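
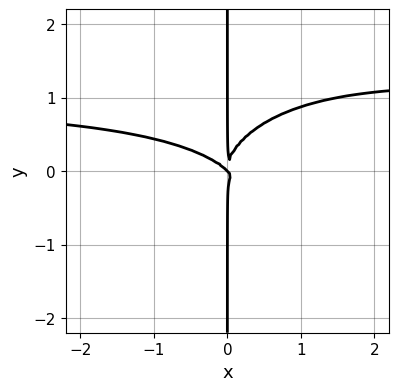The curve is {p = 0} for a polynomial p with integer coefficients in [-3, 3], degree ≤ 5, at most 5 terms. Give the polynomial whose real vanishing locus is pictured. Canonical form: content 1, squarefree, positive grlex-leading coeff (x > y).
2*x^3*y + 3*x*y^3 - 2*x^3 - 2*x^2*y

(a) Degree: the shape is more complex than any degree-3 curve, so deg p = 4.
(b) Against the integer gridlines: one x-axis crossing is at x = 0; every point of the y-axis in the box is on the curve.
(c) These observations pin down the coefficients.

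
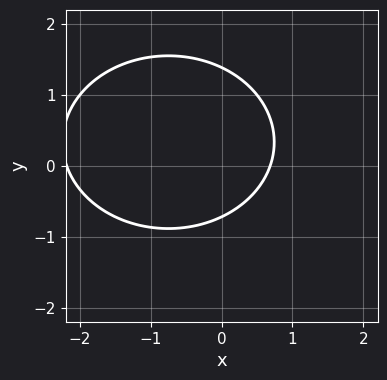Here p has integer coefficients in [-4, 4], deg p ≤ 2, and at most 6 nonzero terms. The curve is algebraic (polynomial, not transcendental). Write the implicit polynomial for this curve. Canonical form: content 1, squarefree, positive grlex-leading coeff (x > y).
First, degree: a generic line meets the curve in up to 2 points, so deg p = 2.
Finally, matching integer coefficients to the picture gives p.

2*x^2 + 3*y^2 + 3*x - 2*y - 3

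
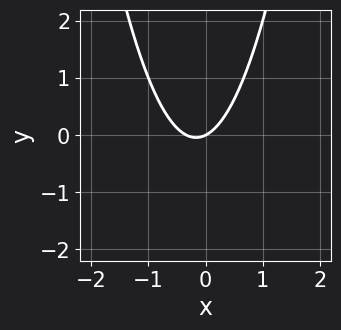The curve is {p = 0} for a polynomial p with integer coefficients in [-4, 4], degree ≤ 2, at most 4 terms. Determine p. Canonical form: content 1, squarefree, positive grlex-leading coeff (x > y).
3*x^2 + x - 2*y

(a) deg p = 2.
(b) Checking where it meets the axes: it crosses the y-axis at the gridline y = 0; it meets the x-axis at x = 0 (among the integer gridlines).
(c) These observations pin down the coefficients.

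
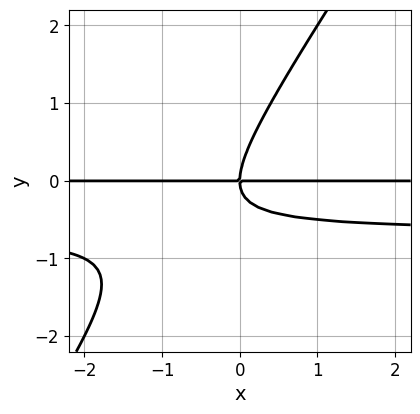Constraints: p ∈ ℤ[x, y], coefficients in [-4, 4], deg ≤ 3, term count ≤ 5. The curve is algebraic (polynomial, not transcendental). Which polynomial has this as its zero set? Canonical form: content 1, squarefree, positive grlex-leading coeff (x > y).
1. The degree is 3 — a generic line meets the curve in up to 3 points.
2. From the axis intercepts and sections: the visible x-axis segment lies entirely on the curve; it crosses the y-axis at the gridline y = 0.
3. Fitting integer coefficients to these (and the overall shape) gives p.

3*x*y^2 - 2*y^3 + 2*x*y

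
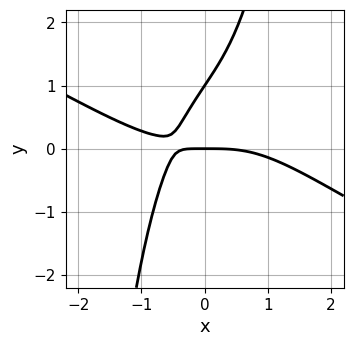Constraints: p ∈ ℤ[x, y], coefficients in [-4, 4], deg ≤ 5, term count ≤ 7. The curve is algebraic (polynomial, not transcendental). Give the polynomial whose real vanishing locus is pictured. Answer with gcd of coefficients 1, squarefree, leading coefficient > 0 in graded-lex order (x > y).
x^4 + 2*x^3*y + 3*x*y - 2*y^2 + 2*y

(a) The degree is 4 — the shape is more complex than any degree-3 curve.
(b) Against the integer gridlines: among the integer gridlines, it crosses the y-axis at y ∈ {0, 1}; it crosses the x-axis at the gridline x = 0.
(c) The integer polynomial consistent with all of this is the stated p.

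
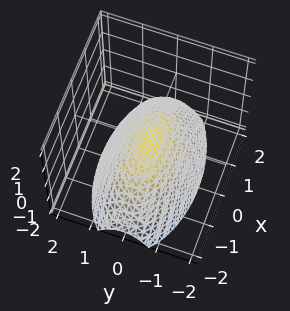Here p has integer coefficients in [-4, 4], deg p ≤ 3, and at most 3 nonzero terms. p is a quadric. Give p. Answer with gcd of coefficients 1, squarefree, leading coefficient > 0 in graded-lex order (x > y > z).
Degree: a paraboloid; a quadric, so deg p = 2.
Symmetries: the x ↦ −x reflection is a symmetry, so x appears only in even powers; the y ↦ −y reflection is a symmetry, so y appears only in even powers.
Reading off the gridlines: it meets the z-axis at z = 0 (among the integer gridlines); it meets the x-axis at x = 0 (among the integer gridlines).
The integer polynomial consistent with all of this is the stated p.

x^2 + 3*y^2 + 3*z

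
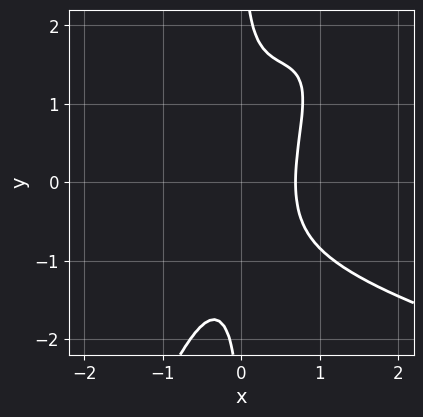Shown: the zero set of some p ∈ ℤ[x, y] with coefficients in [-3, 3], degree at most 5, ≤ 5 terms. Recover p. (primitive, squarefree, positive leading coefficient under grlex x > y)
First, deg p = 4. The shape is more complex than any degree-3 curve.
Next, observable constraints: the curve avoids every integer y-axis point in the box.
Finally, these observations pin down the coefficients.

2*x^2*y^2 - x*y^3 - 3*x^3 + 1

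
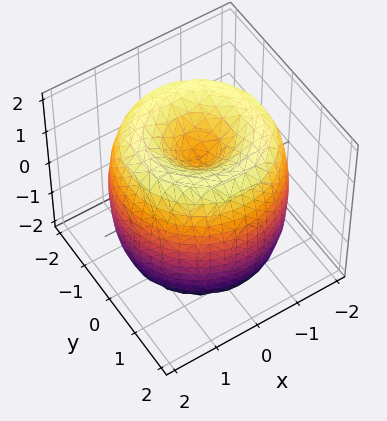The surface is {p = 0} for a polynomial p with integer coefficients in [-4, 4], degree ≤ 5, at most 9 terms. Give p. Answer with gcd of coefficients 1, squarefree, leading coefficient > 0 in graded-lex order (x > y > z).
1. The degree is 4 — a generic line meets the surface in up to 4 points.
2. By symmetry, every cross-section ⟂ z is a circle, so x, y appear only via x² + y².
3. Against the integer gridlines: among the integer gridlines, it crosses the z-axis at z ∈ {-1, 1}; a circular section at z = 0 has radius between 1 and 2.
4. The integer polynomial consistent with all of this is the stated p.

x^4 + 2*x^2*y^2 + y^4 - 3*x^2 - 3*y^2 + z^2 - 1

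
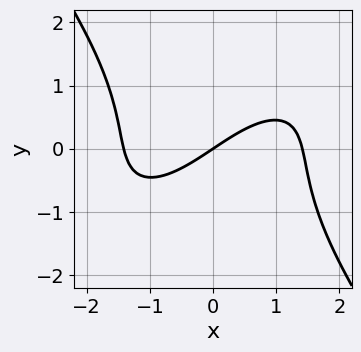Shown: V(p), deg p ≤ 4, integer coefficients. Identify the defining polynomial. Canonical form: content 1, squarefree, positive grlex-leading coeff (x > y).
The degree is 3 — a generic line meets the curve in up to 3 points.
Against the integer gridlines: it meets the y-axis at y = 0 (among the integer gridlines); one x-axis crossing is at x = 0.
Solving for integer coefficients yields p as stated.

x^3 - x^2*y + y^3 - 2*x + 3*y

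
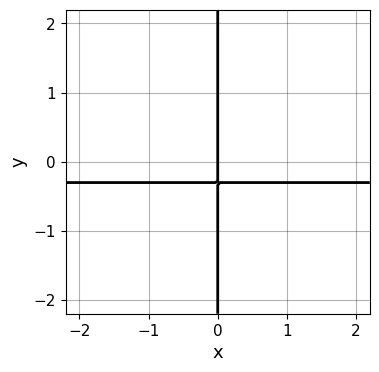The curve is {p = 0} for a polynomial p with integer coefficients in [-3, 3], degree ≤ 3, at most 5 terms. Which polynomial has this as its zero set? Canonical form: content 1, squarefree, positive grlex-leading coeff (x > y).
x*y^2 - 3*x*y - x

First, deg p = 3. The shape is more complex than any degree-2 curve.
Next, reading off the gridlines: one x-axis crossing is at x = 0; the visible y-axis segment lies entirely on the curve.
Finally, these observations pin down the coefficients.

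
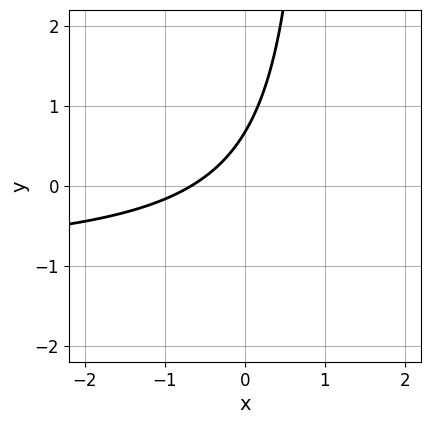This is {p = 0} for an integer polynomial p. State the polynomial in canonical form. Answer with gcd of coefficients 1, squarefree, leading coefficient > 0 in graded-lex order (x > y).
deg p = 2. The shape is more complex than any degree-1 curve.
Matching integer coefficients to the picture gives p.

3*x*y + 3*x - 3*y + 2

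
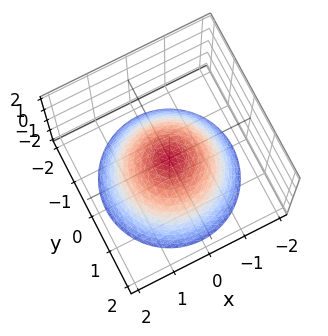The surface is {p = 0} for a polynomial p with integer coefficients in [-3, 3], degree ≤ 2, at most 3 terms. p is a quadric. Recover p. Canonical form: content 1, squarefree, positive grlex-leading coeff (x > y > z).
2*x^2 + 2*y^2 + 3*z

First, the degree is 2 — a paraboloid; a quadric.
Then, by symmetry, the z-axis is an axis of rotation, so x and y enter only as x² + y².
Then, observable constraints: one y-axis crossing is at y = 0; a circular section at z = -1 has radius between 1 and 2; it meets the x-axis at x = 0 (among the integer gridlines).
Finally, assembling these constraints gives the stated polynomial.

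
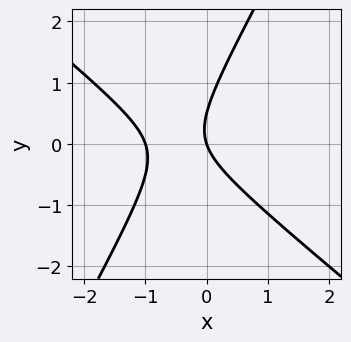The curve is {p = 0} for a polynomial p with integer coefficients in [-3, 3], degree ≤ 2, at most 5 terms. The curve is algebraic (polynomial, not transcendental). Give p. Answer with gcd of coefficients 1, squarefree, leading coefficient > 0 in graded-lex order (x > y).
First, deg p = 2. The shape is more complex than any degree-1 curve.
Next, observable constraints: it crosses the y-axis at the gridline y = 0; among the integer gridlines, it crosses the x-axis at x ∈ {-1, 0}.
Finally, these observations pin down the coefficients.

3*x^2 + 2*x*y - 2*y^2 + 3*x + y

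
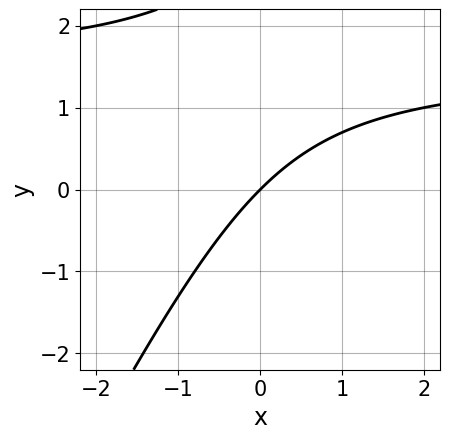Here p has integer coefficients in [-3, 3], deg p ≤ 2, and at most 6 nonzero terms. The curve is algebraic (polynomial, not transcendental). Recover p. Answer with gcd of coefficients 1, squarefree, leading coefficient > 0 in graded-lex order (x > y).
First, degree: the shape is more complex than any degree-1 curve, so deg p = 2.
Then, from the axis intercepts and sections: it meets the x-axis at x = 0 (among the integer gridlines); it crosses the y-axis at the gridline y = 0.
Finally, fitting integer coefficients to these (and the overall shape) gives p.

2*x*y - y^2 - 3*x + 3*y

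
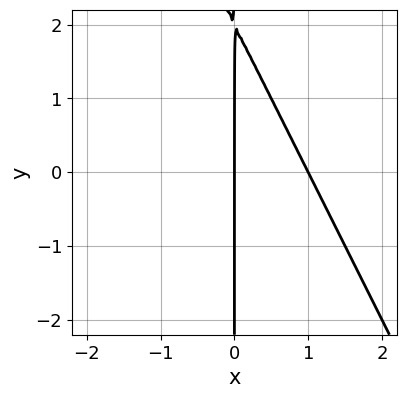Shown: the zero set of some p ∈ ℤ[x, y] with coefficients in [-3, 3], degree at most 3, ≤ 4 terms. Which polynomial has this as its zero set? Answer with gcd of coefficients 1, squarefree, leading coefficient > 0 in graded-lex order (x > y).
1. Degree: the shape is more complex than any degree-1 curve, so deg p = 2.
2. Observable constraints: the x-axis gridline crossings are at x ∈ {0, 1}; the visible y-axis segment lies entirely on the curve.
3. Putting this together gives p.

2*x^2 + x*y - 2*x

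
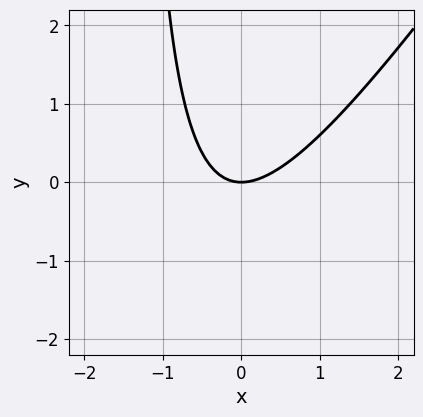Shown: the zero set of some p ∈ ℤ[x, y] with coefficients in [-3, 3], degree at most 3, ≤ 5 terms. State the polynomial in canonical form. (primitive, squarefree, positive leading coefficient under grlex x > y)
First, degree: the shape is more complex than any degree-1 curve, so deg p = 2.
Next, from the visible intercepts: one x-axis crossing is at x = 0; it meets the y-axis at y = 0 (among the integer gridlines).
Finally, putting this together gives p.

3*x^2 - 2*x*y - 3*y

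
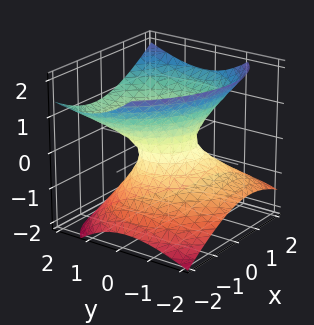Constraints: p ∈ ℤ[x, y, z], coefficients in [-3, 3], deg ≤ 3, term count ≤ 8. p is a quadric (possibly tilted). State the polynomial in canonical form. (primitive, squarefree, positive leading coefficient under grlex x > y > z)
2*x^2 + x*y + 2*y^2 - 2*y*z - 3*z^2 - 1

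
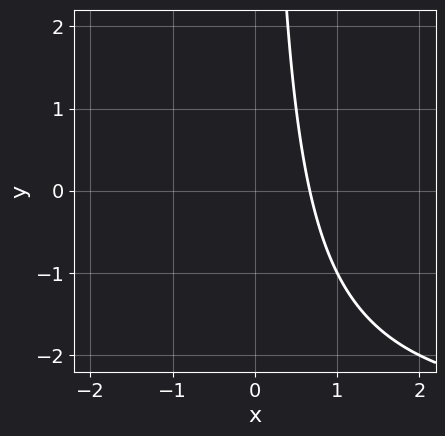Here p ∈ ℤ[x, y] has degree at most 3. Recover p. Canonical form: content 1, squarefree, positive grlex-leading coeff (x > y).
Degree: no degree-1 curve has this shape, so deg p = 2.
From the visible intercepts: the curve avoids every integer y-axis point in the box.
The integer polynomial consistent with all of this is the stated p.

x*y + 3*x - 2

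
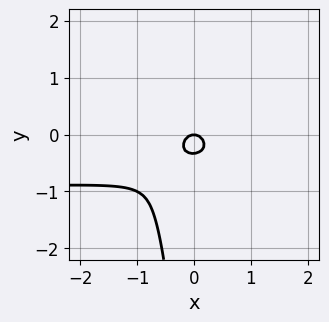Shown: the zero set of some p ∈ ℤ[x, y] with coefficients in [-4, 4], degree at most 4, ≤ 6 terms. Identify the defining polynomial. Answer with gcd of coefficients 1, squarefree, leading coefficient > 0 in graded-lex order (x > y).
1. Degree: the shape is more complex than any degree-3 curve, so deg p = 4.
2. Against the integer gridlines: one y-axis crossing is at y = 0; it meets the x-axis at x = 0 (among the integer gridlines).
3. Putting this together gives p.

2*x*y^3 - 3*x^2*y - 3*x^2 - 3*y^2 - y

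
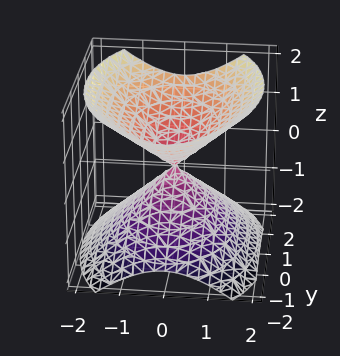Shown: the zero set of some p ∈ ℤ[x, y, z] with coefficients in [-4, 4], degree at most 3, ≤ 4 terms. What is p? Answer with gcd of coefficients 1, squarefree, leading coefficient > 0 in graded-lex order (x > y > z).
1. The picture has 2 separate pieces. They look like related sheets of one shape, so recover p as a whole.
2. Degree: a double cone through the origin; a quadric, so deg p = 2.
3. Symmetries: it's symmetric under y → −y, forcing even powers of y; mirror symmetry z ↦ −z ⇒ only even powers of z; mirror symmetry x ↦ −x ⇒ only even powers of x.
4. From the visible intercepts: one x-axis crossing is at x = 0; it meets the z-axis at z = 0 (among the integer gridlines); it crosses the y-axis at the gridline y = 0.
5. Putting this together gives p.

2*x^2 + y^2 - 2*z^2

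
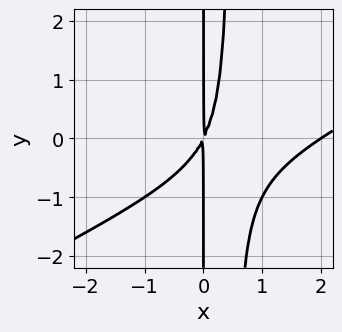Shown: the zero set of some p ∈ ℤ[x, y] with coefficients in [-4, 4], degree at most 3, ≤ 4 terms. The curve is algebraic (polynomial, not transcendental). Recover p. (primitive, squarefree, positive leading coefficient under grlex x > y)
1. deg p = 3.
2. From the visible intercepts: the visible y-axis segment lies entirely on the curve; one x-axis crossing is at x = 2.
3. Matching integer coefficients to the picture gives p.

x^3 - 2*x^2*y - 2*x^2 + x*y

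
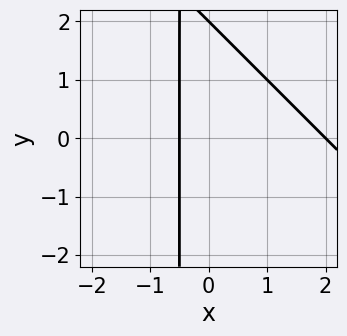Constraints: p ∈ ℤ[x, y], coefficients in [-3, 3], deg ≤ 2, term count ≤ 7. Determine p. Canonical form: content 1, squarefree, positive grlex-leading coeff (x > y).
2*x^2 + 2*x*y - 3*x + y - 2

First, deg p = 2.
Next, observable constraints: it meets the y-axis at y = 2 (among the integer gridlines); it meets the x-axis at x = 2 (among the integer gridlines).
Finally, assembling these constraints gives the stated polynomial.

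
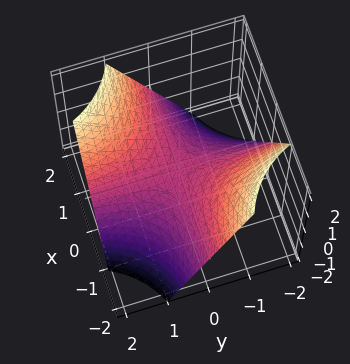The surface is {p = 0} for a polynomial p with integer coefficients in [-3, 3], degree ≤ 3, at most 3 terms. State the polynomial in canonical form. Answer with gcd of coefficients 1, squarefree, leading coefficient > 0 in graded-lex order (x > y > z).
x*y - z

(a) deg p = 2. A saddle surface; a quadric.
(b) From the axis intercepts and sections: the visible y-axis segment lies entirely on the surface; the visible x-axis segment lies entirely on the surface; it crosses the z-axis at the gridline z = 0.
(c) Putting this together gives p.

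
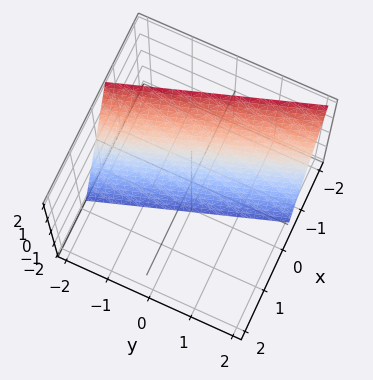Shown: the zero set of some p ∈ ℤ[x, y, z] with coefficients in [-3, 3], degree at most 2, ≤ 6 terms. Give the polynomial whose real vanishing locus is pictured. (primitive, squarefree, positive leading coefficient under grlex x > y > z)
First, the degree is 1 — every cross-section is a straight line — this is a plane.
Then, checking where it meets the axes: it crosses the y-axis at the gridline y = -2; it meets the z-axis at z = -2 (among the integer gridlines).
Finally, fitting integer coefficients to these (and the overall shape) gives p.

3*x + y + z + 2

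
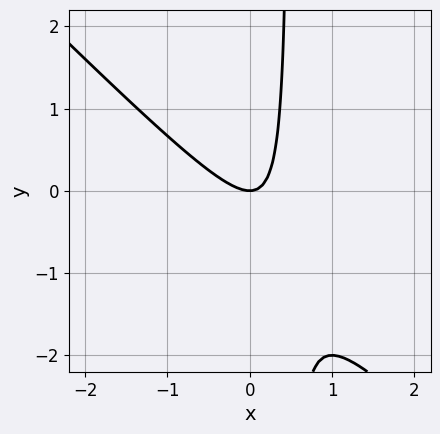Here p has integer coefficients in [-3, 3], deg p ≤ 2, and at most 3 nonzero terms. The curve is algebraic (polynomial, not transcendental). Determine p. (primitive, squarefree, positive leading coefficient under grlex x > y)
1. The degree is 2 — a generic line meets the curve in up to 2 points.
2. Against the integer gridlines: it crosses the x-axis at the gridline x = 0; one y-axis crossing is at y = 0.
3. The integer polynomial consistent with all of this is the stated p.

2*x^2 + 2*x*y - y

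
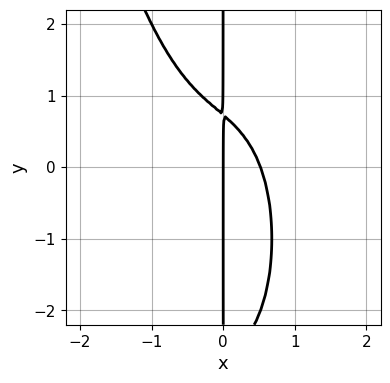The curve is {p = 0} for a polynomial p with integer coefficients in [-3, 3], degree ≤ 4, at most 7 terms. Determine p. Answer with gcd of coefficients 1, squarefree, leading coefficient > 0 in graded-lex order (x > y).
deg p = 4. No degree-3 curve has this shape.
Checking where it meets the axes: the visible y-axis segment lies entirely on the curve; one x-axis crossing is at x = 0.
Solving for integer coefficients yields p as stated.

3*x^4 + x*y^2 + 3*x^2 + 2*x*y - 2*x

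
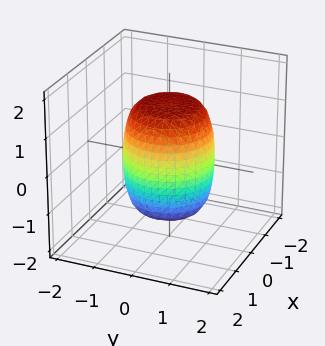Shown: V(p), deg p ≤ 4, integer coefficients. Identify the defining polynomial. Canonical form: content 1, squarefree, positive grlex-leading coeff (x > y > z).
First, the degree is 4 — a generic line meets the surface in up to 4 points.
Then, symmetries: every cross-section ⟂ z is a circle, so x, y appear only via x² + y².
Next, from the axis intercepts and sections: a circular section at z = -1 has radius exactly 1.
Finally, solving for integer coefficients yields p as stated.

2*x^4 + 4*x^2*y^2 + 2*y^4 - x^2 - y^2 + z^2 - 2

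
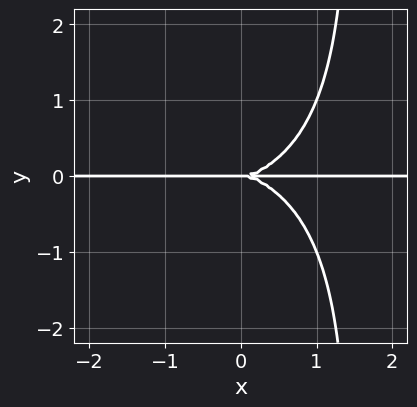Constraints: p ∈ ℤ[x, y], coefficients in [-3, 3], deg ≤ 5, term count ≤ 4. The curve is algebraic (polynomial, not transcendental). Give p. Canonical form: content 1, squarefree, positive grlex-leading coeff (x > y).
x^3*y + 2*x*y^3 - 3*y^3

deg p = 4.
From the axis intercepts and sections: it crosses the y-axis at the gridline y = 0; every point of the x-axis in the box is on the curve.
Assembling these constraints gives the stated polynomial.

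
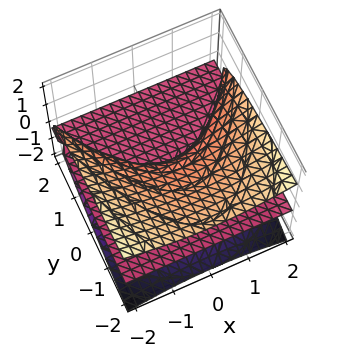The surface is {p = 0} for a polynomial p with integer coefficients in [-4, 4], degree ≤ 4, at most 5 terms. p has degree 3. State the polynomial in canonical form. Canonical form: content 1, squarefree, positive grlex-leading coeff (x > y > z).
x^2*z + y*z^2 - 3*z^3 - 3*y*z + z^2

1. The degree is 3 — the shape is more complex than any degree-2 surface.
2. Observable constraints: every point of the x-axis in the box is on the surface; the visible y-axis segment lies entirely on the surface.
3. The integer polynomial consistent with all of this is the stated p.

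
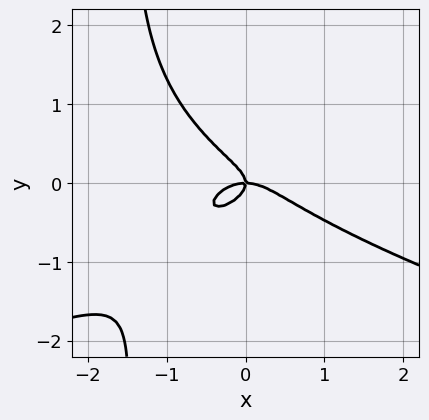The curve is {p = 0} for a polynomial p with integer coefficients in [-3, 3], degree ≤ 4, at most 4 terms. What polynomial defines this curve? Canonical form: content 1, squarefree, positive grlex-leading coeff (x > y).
2*x*y^3 + x^3 + 3*y^3 + x*y

The degree is 4 — a generic line meets the curve in up to 4 points.
From the visible intercepts: it crosses the x-axis at the gridline x = 0; it meets the y-axis at y = 0 (among the integer gridlines).
Assembling these constraints gives the stated polynomial.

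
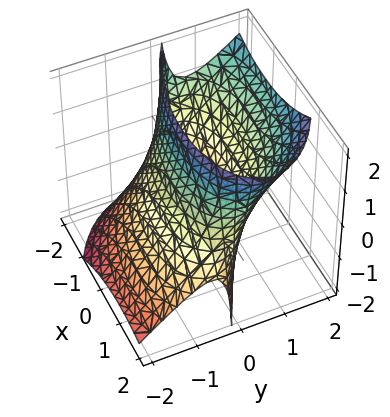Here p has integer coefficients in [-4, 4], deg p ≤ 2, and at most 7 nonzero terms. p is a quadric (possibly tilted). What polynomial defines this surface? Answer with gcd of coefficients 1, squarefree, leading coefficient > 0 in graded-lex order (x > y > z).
x^2 + x*y + 3*y^2 - 3*y*z - 3

First, degree: no degree-1 surface has this shape, so deg p = 2.
Then, against the integer gridlines: the y-axis gridline crossings are at y ∈ {-1, 1}; it misses every integer gridline on the z-axis.
Finally, solving for integer coefficients yields p as stated.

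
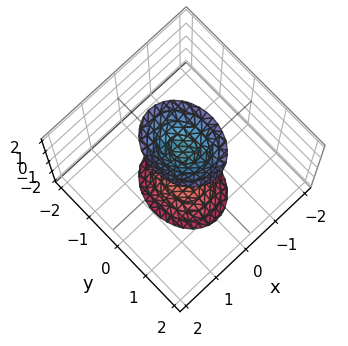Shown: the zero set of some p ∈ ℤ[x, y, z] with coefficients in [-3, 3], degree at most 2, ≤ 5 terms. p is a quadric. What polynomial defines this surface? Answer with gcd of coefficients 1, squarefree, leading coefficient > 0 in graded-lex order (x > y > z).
3*x^2 + 2*y^2 - z^2 + 2

(a) I count 2 distinct pieces.
(b) The degree is 2 — two sheets facing apart; a quadric.
(c) Symmetries: it's symmetric under x → −x, forcing even powers of x; the z ↦ −z reflection is a symmetry, so z appears only in even powers; the y ↦ −y reflection is a symmetry, so y appears only in even powers.
(d) Reading off the gridlines: it misses every integer gridline on the y-axis; it misses every integer gridline on the x-axis.
(e) These observations pin down the coefficients.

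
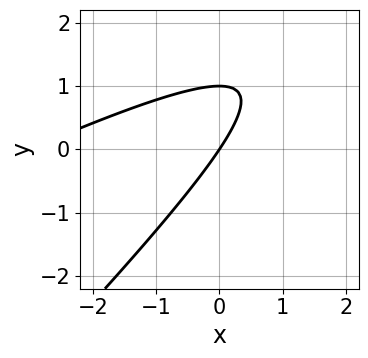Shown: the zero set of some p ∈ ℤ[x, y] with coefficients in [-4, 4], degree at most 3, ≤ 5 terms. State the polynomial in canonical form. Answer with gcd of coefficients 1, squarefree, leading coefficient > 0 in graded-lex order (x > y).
x^2 - 3*x*y + 2*y^2 + 3*x - 2*y

(a) Degree: the shape is more complex than any degree-1 curve, so deg p = 2.
(b) From the visible intercepts: the y-axis gridline crossings are at y ∈ {0, 1}; one x-axis crossing is at x = 0.
(c) Matching integer coefficients to the picture gives p.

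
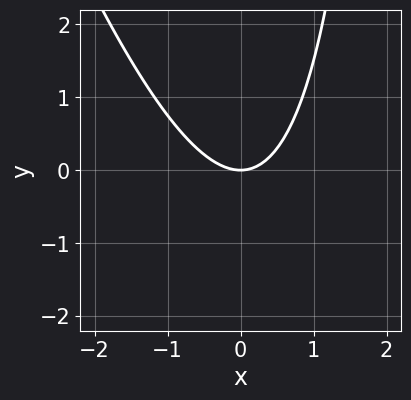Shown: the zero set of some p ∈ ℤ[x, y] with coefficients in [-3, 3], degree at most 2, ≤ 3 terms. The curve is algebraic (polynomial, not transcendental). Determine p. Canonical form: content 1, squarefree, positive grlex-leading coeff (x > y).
3*x^2 + x*y - 3*y

1. deg p = 2. A generic line meets the curve in up to 2 points.
2. Against the integer gridlines: it crosses the x-axis at the gridline x = 0; it meets the y-axis at y = 0 (among the integer gridlines).
3. Together with the visible shape, these determine p as stated.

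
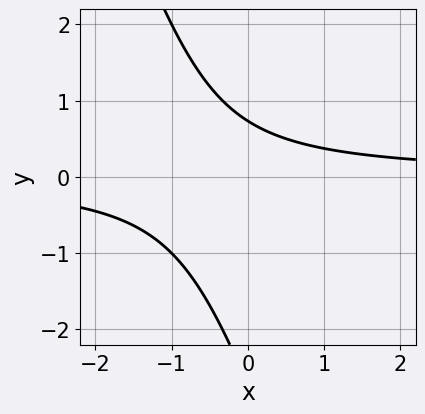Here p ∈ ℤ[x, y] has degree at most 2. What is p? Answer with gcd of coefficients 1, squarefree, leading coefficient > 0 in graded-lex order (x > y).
3*x*y + y^2 + 2*y - 2

First, deg p = 2.
Next, checking where it meets the axes: the curve avoids every integer x-axis point in the box.
Finally, assembling these constraints gives the stated polynomial.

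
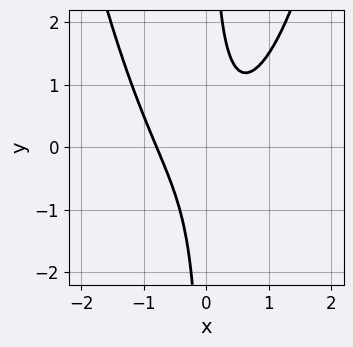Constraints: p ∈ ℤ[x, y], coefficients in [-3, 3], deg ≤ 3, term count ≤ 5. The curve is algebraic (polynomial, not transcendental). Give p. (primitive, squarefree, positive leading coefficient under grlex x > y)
2*x^3 - 2*x*y + 1

(a) deg p = 3. The shape is more complex than any degree-2 curve.
(b) Checking where it meets the axes: it misses every integer gridline on the y-axis.
(c) Matching integer coefficients to the picture gives p.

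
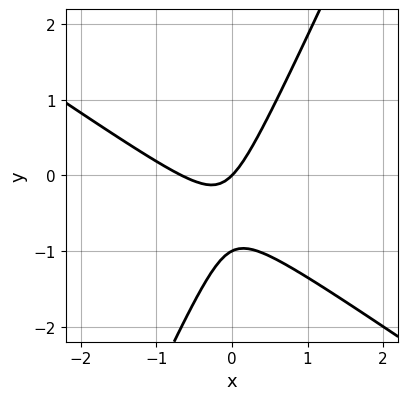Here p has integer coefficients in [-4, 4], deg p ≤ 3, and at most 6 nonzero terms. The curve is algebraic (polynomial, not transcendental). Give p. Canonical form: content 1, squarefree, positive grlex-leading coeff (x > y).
First, the degree is 2 — the shape is more complex than any degree-1 curve.
Next, checking where it meets the axes: the y-axis gridline crossings are at y ∈ {-1, 0}; one x-axis crossing is at x = 0.
Finally, these observations pin down the coefficients.

3*x^2 + 3*x*y - 2*y^2 + 2*x - 2*y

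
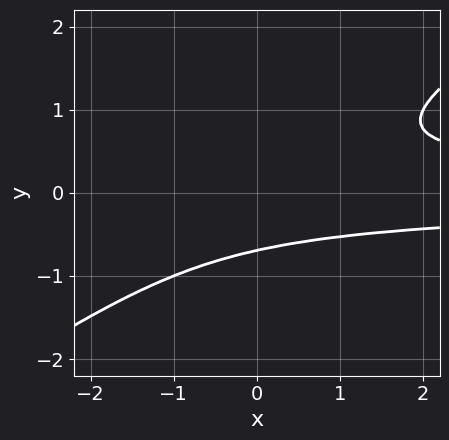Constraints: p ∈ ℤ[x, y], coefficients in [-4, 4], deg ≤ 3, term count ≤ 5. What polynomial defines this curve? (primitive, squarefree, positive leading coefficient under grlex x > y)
2*x*y^2 - 3*y^3 - 1

First, the degree is 3 — the shape is more complex than any degree-2 curve.
Next, from the axis intercepts and sections: it misses every integer gridline on the x-axis.
Finally, the integer polynomial consistent with all of this is the stated p.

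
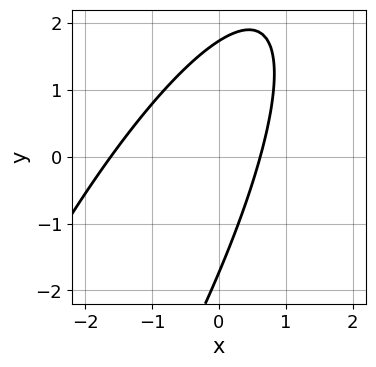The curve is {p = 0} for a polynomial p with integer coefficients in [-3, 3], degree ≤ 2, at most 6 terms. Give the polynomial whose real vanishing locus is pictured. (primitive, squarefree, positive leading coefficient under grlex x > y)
First, deg p = 2.
Finally, the integer polynomial consistent with all of this is the stated p.

3*x^2 - 3*x*y + y^2 + 3*x - 3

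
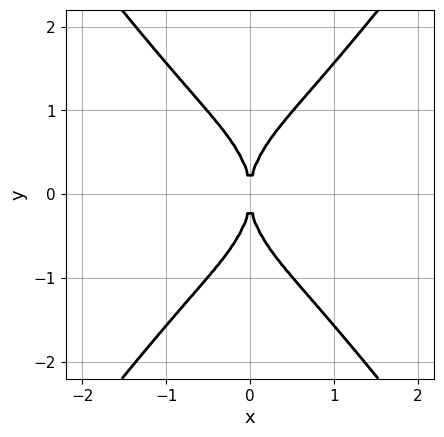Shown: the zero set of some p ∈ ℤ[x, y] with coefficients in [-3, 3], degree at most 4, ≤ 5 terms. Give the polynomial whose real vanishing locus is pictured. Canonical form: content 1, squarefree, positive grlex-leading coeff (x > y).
3*x^4 - y^4 + 3*x^2

deg p = 4.
Symmetries: it's symmetric under y → −y, forcing even powers of y; it's symmetric under x → −x, forcing even powers of x.
Checking where it meets the axes: one x-axis crossing is at x = 0; it crosses the y-axis at the gridline y = 0.
Solving for integer coefficients yields p as stated.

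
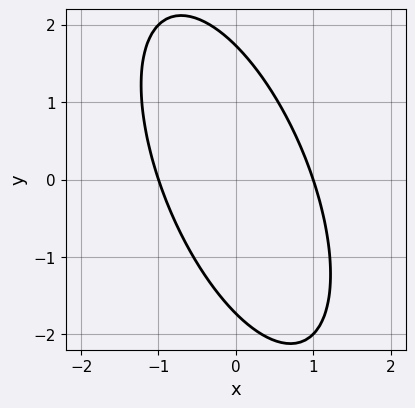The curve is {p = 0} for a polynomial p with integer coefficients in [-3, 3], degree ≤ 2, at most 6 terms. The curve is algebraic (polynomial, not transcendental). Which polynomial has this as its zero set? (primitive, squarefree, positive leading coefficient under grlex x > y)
1. deg p = 2.
2. Checking where it meets the axes: among the integer gridlines, it crosses the x-axis at x ∈ {-1, 1}.
3. Assembling these constraints gives the stated polynomial.

3*x^2 + 2*x*y + y^2 - 3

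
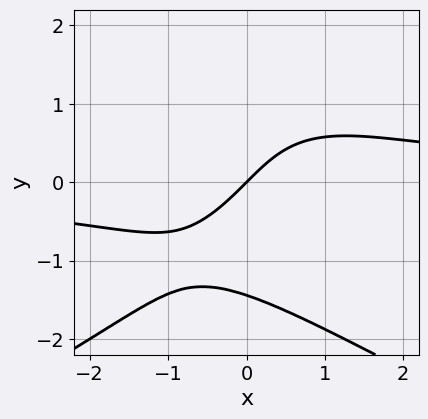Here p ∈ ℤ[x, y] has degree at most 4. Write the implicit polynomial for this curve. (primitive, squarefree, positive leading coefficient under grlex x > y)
y^4 + 2*x^2*y - 3*x + 3*y

First, the degree is 4 — a generic line meets the curve in up to 4 points.
Then, from the axis intercepts and sections: one x-axis crossing is at x = 0; it meets the y-axis at y = 0 (among the integer gridlines).
Finally, together with the visible shape, these determine p as stated.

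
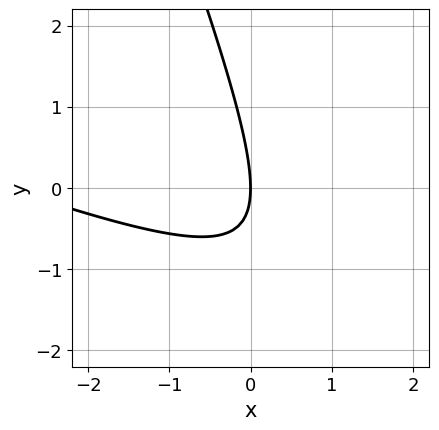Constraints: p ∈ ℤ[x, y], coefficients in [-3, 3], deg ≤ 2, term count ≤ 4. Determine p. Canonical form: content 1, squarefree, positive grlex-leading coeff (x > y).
x^2 + 3*x*y + y^2 + 3*x

The degree is 2 — the shape is more complex than any degree-1 curve.
From the axis intercepts and sections: it meets the x-axis at x = 0 (among the integer gridlines); it meets the y-axis at y = 0 (among the integer gridlines).
The integer polynomial consistent with all of this is the stated p.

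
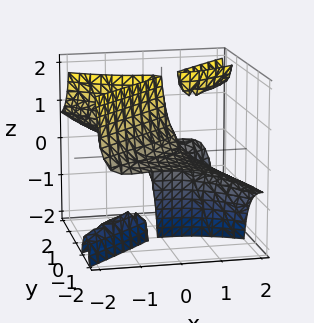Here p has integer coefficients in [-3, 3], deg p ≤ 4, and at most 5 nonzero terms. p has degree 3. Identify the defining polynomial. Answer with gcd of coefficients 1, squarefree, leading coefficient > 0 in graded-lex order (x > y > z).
First, I count 3 distinct pieces. Treating them together as one polynomial.
Then, the degree is 3 — no degree-2 surface has this shape.
Next, from the visible intercepts: it crosses the x-axis at the gridline x = 0; every point of the z-axis in the box is on the surface; it meets the y-axis at y = 0 (among the integer gridlines).
Finally, solving for integer coefficients yields p as stated.

x^3 - x^2*y - 3*x*y*z + 3*y^2*z + y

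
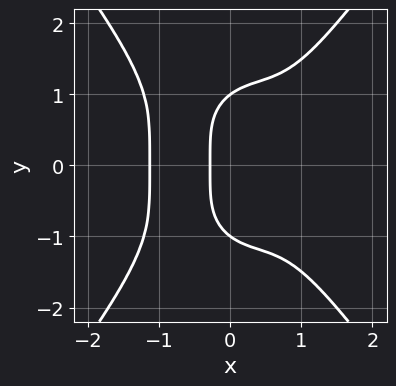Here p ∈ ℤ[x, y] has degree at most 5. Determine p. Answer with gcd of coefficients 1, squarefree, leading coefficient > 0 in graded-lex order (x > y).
3*x^4 - y^4 - 2*x^2 + 3*x + 1

First, the degree is 4 — no degree-3 curve has this shape.
Then, symmetries: the y ↦ −y reflection is a symmetry, so y appears only in even powers.
Next, reading off the gridlines: the y-axis gridline crossings are at y ∈ {-1, 1}.
Finally, these observations pin down the coefficients.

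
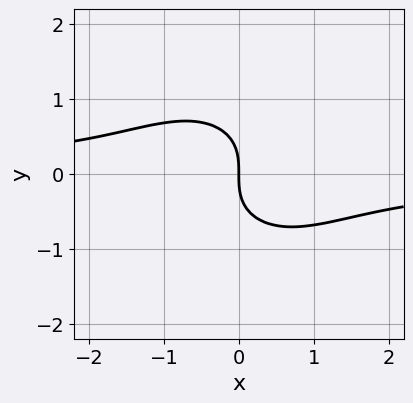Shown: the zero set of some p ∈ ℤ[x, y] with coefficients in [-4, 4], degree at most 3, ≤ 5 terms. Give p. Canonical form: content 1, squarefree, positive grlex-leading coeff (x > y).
(a) deg p = 3. No degree-2 curve has this shape.
(b) Observable constraints: it crosses the x-axis at the gridline x = 0; one y-axis crossing is at y = 0.
(c) The integer polynomial consistent with all of this is the stated p.

x^2*y + y^3 + x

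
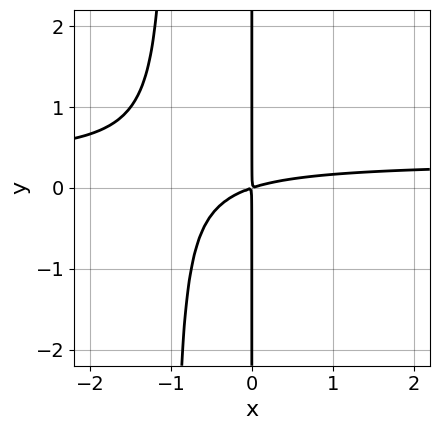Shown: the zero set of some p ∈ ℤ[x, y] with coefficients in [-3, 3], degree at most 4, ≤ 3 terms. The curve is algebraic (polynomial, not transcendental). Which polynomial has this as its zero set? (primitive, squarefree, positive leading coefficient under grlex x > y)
3*x^2*y - x^2 + 3*x*y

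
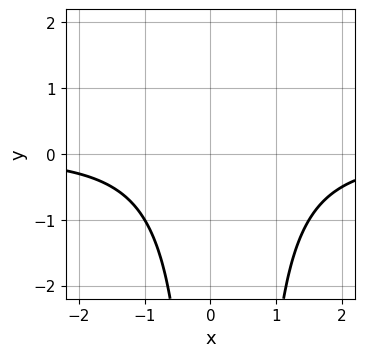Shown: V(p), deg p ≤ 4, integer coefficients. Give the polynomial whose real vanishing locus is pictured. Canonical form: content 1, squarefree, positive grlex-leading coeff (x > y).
2*x^2*y - x*y + 3

1. deg p = 3. The shape is more complex than any degree-2 curve.
2. From the visible intercepts: the curve avoids every integer x-axis point in the box; the curve avoids every integer y-axis point in the box.
3. Solving for integer coefficients yields p as stated.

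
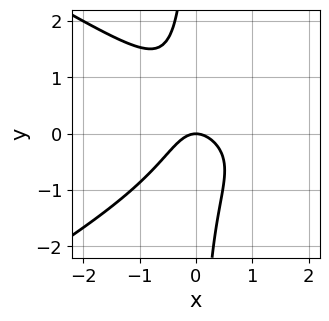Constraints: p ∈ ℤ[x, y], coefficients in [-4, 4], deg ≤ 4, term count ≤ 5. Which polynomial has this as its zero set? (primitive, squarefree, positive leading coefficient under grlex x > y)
First, deg p = 3. The shape is more complex than any degree-2 curve.
Then, from the axis intercepts and sections: one x-axis crossing is at x = 0; one y-axis crossing is at y = 0.
Finally, these observations pin down the coefficients.

x^3 - 3*x*y^2 - 3*x^2 - 2*y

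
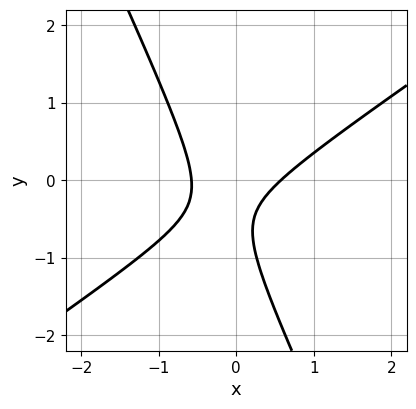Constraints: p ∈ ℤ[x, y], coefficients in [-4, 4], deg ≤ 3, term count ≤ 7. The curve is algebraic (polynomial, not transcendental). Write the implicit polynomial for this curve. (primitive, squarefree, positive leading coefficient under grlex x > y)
3*x^2 - 3*x*y - 2*y^2 - 2*y - 1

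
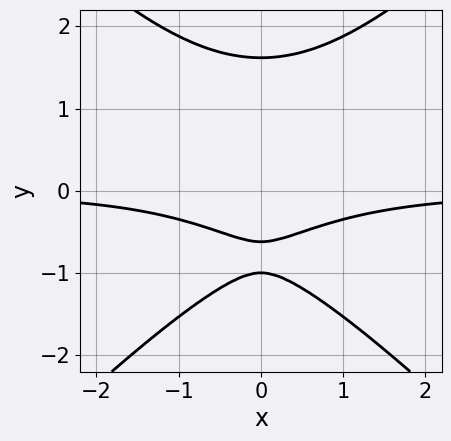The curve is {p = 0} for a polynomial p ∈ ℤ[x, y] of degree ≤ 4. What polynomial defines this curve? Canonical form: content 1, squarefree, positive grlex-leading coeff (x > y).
x^2*y - y^3 + 2*y + 1

1. The degree is 3 — a generic line meets the curve in up to 3 points.
2. Symmetries: it's symmetric under x → −x, forcing even powers of x.
3. Observable constraints: it crosses the y-axis at the gridline y = -1; it misses every integer gridline on the x-axis.
4. Putting this together gives p.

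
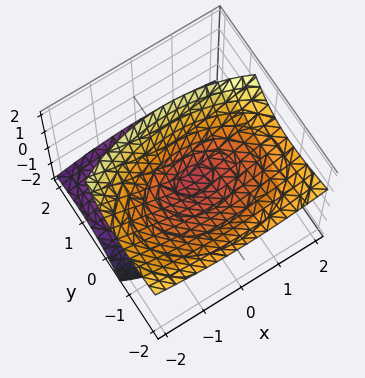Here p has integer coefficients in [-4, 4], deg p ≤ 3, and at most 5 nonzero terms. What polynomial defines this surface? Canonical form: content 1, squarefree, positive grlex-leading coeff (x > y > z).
x^2 + 2*y^2 + 3*y*z - 2*z^2

First, the picture has 2 separate pieces. Treating them together as one polynomial.
Next, deg p = 2. No degree-1 surface has this shape.
Then, observable constraints: it crosses the z-axis at the gridline z = 0; it crosses the x-axis at the gridline x = 0; it meets the y-axis at y = 0 (among the integer gridlines).
Finally, solving for integer coefficients yields p as stated.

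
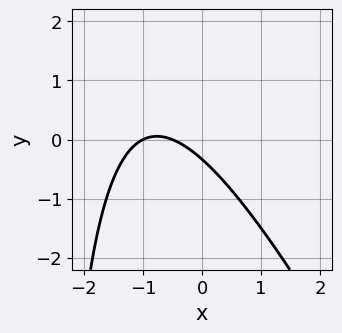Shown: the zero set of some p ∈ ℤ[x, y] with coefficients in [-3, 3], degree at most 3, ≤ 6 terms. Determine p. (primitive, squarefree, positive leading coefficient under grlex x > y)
Degree: the shape is more complex than any degree-1 curve, so deg p = 2.
Checking where it meets the axes: it meets the x-axis at x = -1 (among the integer gridlines).
Putting this together gives p.

2*x^2 + x*y + 3*x + 3*y + 1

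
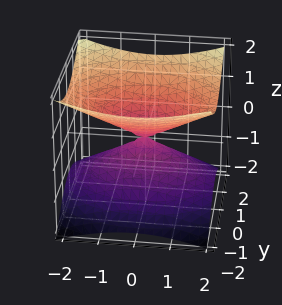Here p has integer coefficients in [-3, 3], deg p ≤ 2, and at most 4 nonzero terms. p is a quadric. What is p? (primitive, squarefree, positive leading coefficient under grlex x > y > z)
x^2 + 2*y^2 - 3*z^2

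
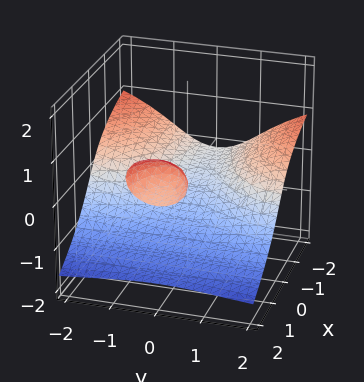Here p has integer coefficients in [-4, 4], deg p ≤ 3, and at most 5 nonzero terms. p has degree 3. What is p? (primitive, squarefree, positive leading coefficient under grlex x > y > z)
x*y^2 + y^2*z + 2*z^3 - 2*x*z + 1

1. I count 2 distinct pieces. Treating them together as one polynomial.
2. The degree is 3 — no degree-2 surface has this shape.
3. Observable constraints: it misses every integer gridline on the y-axis; the surface avoids every integer x-axis point in the box.
4. Together with the visible shape, these determine p as stated.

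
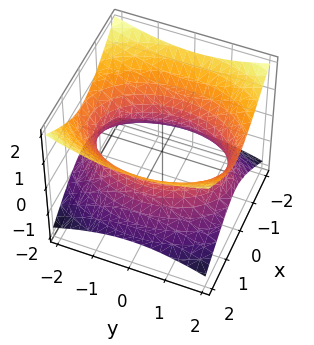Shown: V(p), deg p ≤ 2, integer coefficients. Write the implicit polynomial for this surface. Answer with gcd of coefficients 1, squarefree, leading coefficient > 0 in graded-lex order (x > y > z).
First, degree: an hourglass — one-sheet hyperboloid; a quadric, so deg p = 2.
Then, symmetries: the z ↦ −z reflection is a symmetry, so z appears only in even powers; it's symmetric under x → −x, forcing even powers of x; the y ↦ −y reflection is a symmetry, so y appears only in even powers.
Then, from the axis intercepts and sections: it misses every integer gridline on the z-axis.
Finally, these observations pin down the coefficients.

2*x^2 + y^2 - 3*z^2 - 3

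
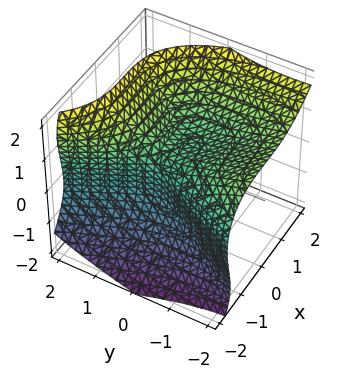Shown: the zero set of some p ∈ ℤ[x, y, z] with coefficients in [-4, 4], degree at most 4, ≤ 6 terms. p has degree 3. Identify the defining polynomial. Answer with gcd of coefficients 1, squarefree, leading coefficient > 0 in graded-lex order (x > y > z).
2*x^3 + 2*y*z^2 - 2*z^3 + 2*y^2 + 1

1. The degree is 3 — the shape is more complex than any degree-2 surface.
2. Observable constraints: the surface avoids every integer y-axis point in the box.
3. Together with the visible shape, these determine p as stated.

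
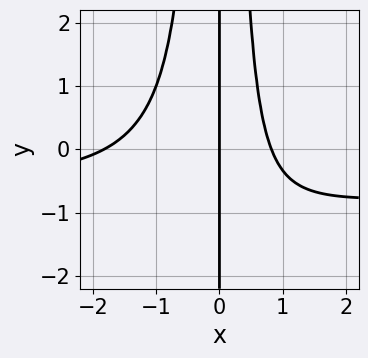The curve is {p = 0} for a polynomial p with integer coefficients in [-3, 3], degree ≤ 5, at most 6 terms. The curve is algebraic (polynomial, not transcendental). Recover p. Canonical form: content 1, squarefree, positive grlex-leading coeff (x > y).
First, degree: no degree-3 curve has this shape, so deg p = 4.
Then, from the axis intercepts and sections: every point of the y-axis in the box is on the curve; one x-axis crossing is at x = 0.
Finally, together with the visible shape, these determine p as stated.

3*x^3*y + 2*x^3 + 2*x^2 - 3*x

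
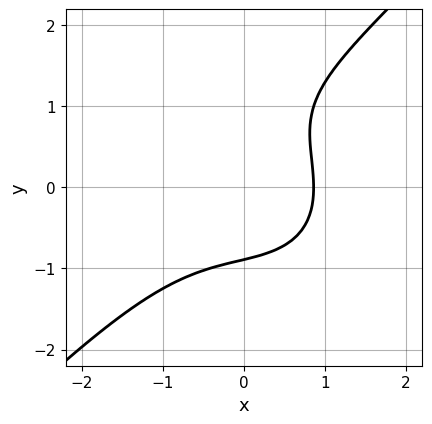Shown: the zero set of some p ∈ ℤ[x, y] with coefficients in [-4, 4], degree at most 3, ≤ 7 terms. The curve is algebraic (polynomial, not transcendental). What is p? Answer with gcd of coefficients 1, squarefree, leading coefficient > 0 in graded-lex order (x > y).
2*x^3 - 2*y^3 + 2*y^2 + 2*x - 3

First, degree: a generic line meets the curve in up to 3 points, so deg p = 3.
Finally, putting this together gives p.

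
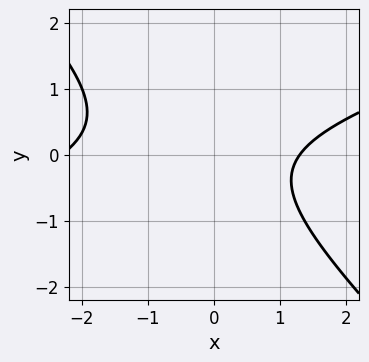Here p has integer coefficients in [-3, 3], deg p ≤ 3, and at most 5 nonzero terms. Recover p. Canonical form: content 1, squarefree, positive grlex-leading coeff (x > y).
x^2 - 2*x*y - 3*y^2 + x - 3

First, degree: the shape is more complex than any degree-1 curve, so deg p = 2.
Next, checking where it meets the axes: it misses every integer gridline on the y-axis.
Finally, putting this together gives p.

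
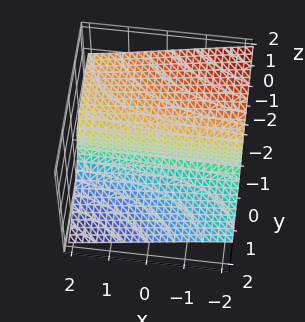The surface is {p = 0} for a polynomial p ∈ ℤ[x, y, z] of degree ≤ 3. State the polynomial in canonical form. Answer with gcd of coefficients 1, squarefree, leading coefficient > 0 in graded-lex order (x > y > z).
x*y*z - 2*z^3 - 2*y

1. deg p = 3.
2. Checking where it meets the axes: one z-axis crossing is at z = 0; it crosses the y-axis at the gridline y = 0; every point of the x-axis in the box is on the surface.
3. Fitting integer coefficients to these (and the overall shape) gives p.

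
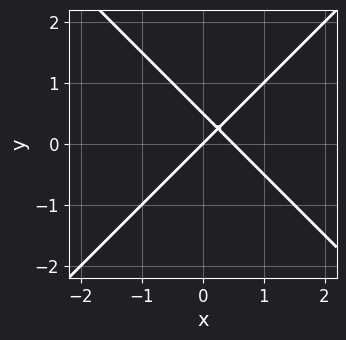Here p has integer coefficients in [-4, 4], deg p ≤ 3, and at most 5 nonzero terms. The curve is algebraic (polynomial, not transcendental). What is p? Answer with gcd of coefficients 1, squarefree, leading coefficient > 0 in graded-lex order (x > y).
1. The degree is 2 — a generic line meets the curve in up to 2 points.
2. Checking where it meets the axes: it meets the x-axis at x = 0 (among the integer gridlines); it meets the y-axis at y = 0 (among the integer gridlines).
3. Putting this together gives p.

2*x^2 - 2*y^2 - x + y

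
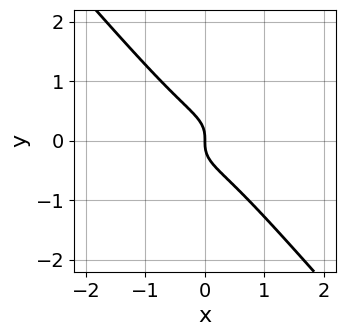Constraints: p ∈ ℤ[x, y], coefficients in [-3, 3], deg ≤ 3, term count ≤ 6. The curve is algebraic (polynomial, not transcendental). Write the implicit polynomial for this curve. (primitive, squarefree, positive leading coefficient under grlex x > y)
2*x^3 + 2*x*y^2 + 3*y^3 + x

1. The degree is 3 — the shape is more complex than any degree-2 curve.
2. Against the integer gridlines: it crosses the x-axis at the gridline x = 0; it meets the y-axis at y = 0 (among the integer gridlines).
3. Solving for integer coefficients yields p as stated.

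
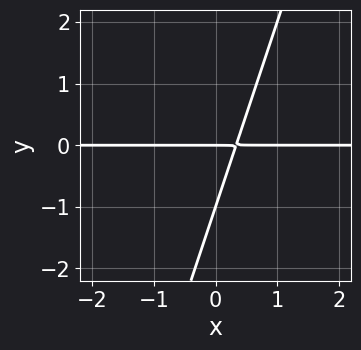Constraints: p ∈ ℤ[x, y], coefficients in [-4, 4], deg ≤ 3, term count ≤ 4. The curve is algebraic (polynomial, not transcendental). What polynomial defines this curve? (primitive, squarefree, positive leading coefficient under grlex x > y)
3*x*y - y^2 - y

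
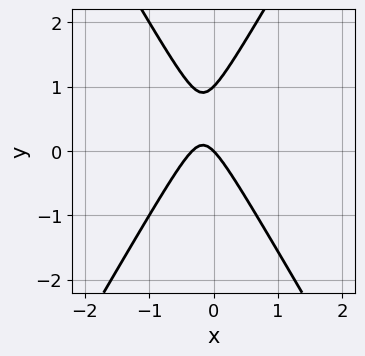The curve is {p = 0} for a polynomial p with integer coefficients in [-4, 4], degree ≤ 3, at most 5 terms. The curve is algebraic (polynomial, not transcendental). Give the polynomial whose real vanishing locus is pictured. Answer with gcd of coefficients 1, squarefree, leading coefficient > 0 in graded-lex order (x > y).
3*x^2 - y^2 + x + y

First, deg p = 2.
Next, against the integer gridlines: one x-axis crossing is at x = 0; the y-axis gridline crossings are at y ∈ {0, 1}.
Finally, solving for integer coefficients yields p as stated.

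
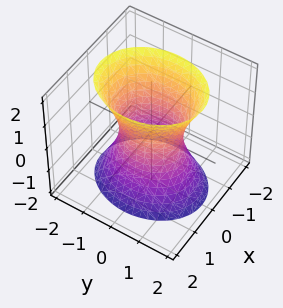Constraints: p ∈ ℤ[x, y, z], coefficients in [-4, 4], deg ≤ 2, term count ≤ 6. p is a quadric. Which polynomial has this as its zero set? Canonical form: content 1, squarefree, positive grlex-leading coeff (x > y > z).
The degree is 2 — an hourglass — one-sheet hyperboloid; a quadric.
Symmetries: mirror symmetry x ↦ −x ⇒ only even powers of x; it's symmetric under z → −z, forcing even powers of z; it's symmetric under y → −y, forcing even powers of y.
Checking where it meets the axes: the surface avoids every integer z-axis point in the box; the y-axis gridline crossings are at y ∈ {-1, 1}.
Together with the visible shape, these determine p as stated.

3*x^2 + 2*y^2 - z^2 - 2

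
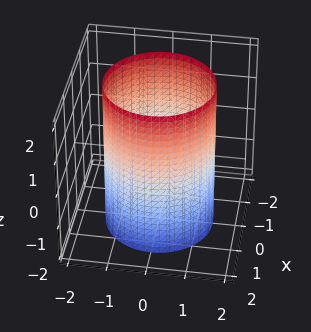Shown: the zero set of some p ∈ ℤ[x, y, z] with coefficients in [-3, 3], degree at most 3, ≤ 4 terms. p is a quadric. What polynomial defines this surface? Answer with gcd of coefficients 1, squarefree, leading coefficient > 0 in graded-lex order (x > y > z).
(a) deg p = 2. A cylinder; a quadric.
(b) Symmetries: the z ↦ −z reflection is a symmetry, so z appears only in even powers; the z-axis is an axis of rotation, so x and y enter only as x² + y².
(c) From the visible intercepts: a circular section at z = 2 has radius between 1 and 2; it misses every integer gridline on the z-axis.
(d) These observations pin down the coefficients.

x^2 + y^2 - 2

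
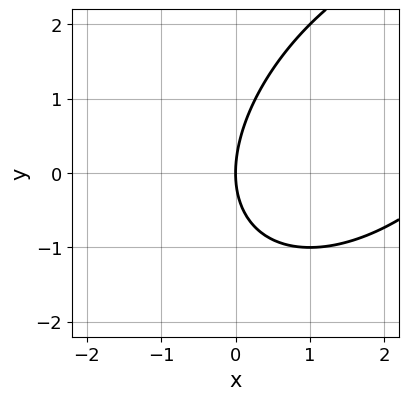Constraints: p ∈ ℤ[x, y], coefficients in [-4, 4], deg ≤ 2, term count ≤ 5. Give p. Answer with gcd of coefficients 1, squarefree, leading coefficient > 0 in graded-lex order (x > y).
x^2 - x*y + y^2 - 3*x

1. The degree is 2 — the shape is more complex than any degree-1 curve.
2. Reading off the gridlines: one y-axis crossing is at y = 0; it meets the x-axis at x = 0 (among the integer gridlines).
3. Putting this together gives p.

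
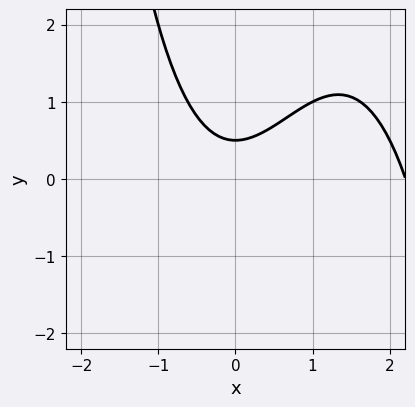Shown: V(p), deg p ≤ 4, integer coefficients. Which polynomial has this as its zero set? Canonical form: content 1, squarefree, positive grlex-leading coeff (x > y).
1. deg p = 3.
2. Against the integer gridlines: no x-intercept at any integer in the box.
3. Assembling these constraints gives the stated polynomial.

x^3 - 2*x^2 + 2*y - 1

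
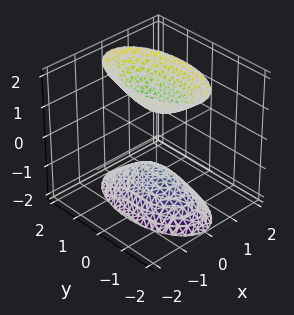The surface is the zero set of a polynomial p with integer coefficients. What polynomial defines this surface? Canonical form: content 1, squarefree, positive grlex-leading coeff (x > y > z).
3*x^2 + y^2 - z^2 + 1

First, the picture has 2 separate pieces. They look like related sheets of one shape, so recover p as a whole.
Next, degree: two sheets facing apart; a quadric, so deg p = 2.
Next, symmetries: it's symmetric under z → −z, forcing even powers of z; mirror symmetry x ↦ −x ⇒ only even powers of x; mirror symmetry y ↦ −y ⇒ only even powers of y.
Then, from the visible intercepts: the surface avoids every integer x-axis point in the box; among the integer gridlines, it crosses the z-axis at z ∈ {-1, 1}; the surface avoids every integer y-axis point in the box.
Finally, solving for integer coefficients yields p as stated.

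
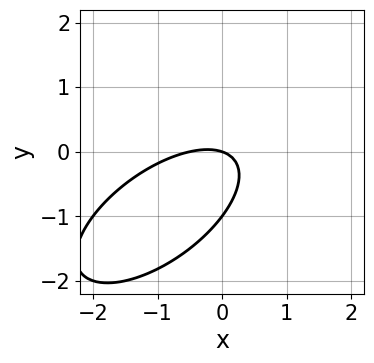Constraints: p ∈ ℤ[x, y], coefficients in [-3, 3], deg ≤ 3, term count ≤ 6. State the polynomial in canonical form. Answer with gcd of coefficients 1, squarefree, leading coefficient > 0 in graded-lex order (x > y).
1. Degree: a generic line meets the curve in up to 2 points, so deg p = 2.
2. Checking where it meets the axes: among the integer gridlines, it crosses the y-axis at y ∈ {-1, 0}; one x-axis crossing is at x = 0.
3. Solving for integer coefficients yields p as stated.

2*x^2 - 3*x*y + 3*y^2 + x + 3*y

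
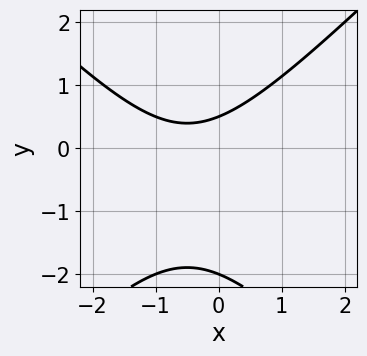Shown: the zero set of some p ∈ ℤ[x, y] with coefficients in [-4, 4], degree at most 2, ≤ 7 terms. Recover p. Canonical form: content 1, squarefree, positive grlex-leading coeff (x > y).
2*x^2 - 2*y^2 + 2*x - 3*y + 2

(a) Degree: the shape is more complex than any degree-1 curve, so deg p = 2.
(b) Reading off the gridlines: it crosses the y-axis at the gridline y = -2; no x-intercept at any integer in the box.
(c) Together with the visible shape, these determine p as stated.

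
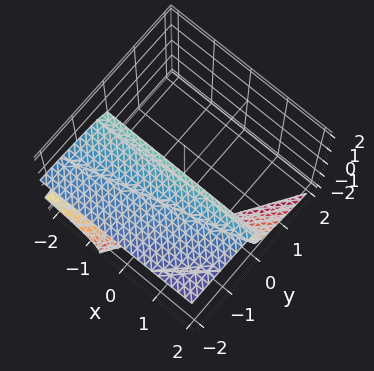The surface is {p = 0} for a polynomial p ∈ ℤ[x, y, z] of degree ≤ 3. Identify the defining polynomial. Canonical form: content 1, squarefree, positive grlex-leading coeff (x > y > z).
x*z^2 - z^3 + y*z - 3*z^2 - y

The degree is 3 — the shape is more complex than any degree-2 surface.
From the visible intercepts: every point of the x-axis in the box is on the surface; one z-axis crossing is at z = 0; it meets the y-axis at y = 0 (among the integer gridlines).
Putting this together gives p.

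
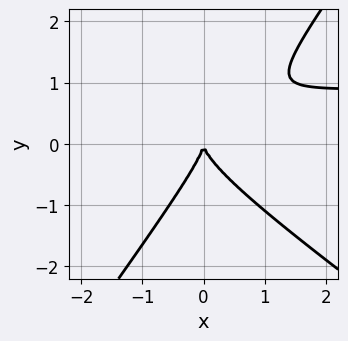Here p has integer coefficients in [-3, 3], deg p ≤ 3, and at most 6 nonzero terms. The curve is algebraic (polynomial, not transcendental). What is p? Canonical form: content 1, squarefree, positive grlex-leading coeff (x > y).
3*x^2*y + 2*x*y^2 - 3*y^3 - 3*x^2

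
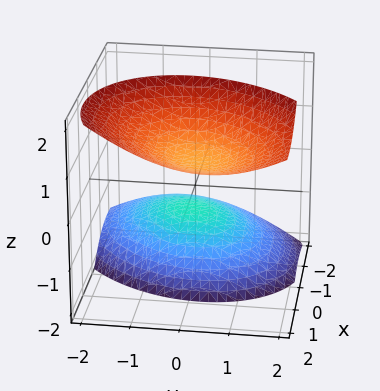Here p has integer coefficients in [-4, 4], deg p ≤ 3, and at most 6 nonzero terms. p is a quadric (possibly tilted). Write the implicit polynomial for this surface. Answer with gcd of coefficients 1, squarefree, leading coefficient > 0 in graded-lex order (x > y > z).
2*x^2 - x*y - 3*x*z + 2*y^2 - 2*z^2 + 2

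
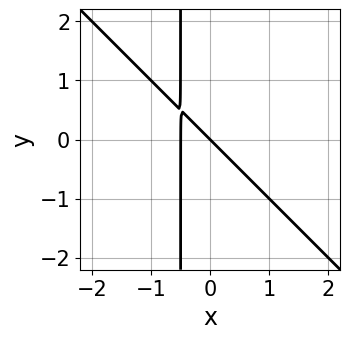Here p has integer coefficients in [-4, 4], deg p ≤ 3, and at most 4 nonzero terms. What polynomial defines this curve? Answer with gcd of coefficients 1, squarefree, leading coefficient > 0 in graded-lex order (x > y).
2*x^2 + 2*x*y + x + y

1. deg p = 2.
2. Against the integer gridlines: one y-axis crossing is at y = 0; one x-axis crossing is at x = 0.
3. Together with the visible shape, these determine p as stated.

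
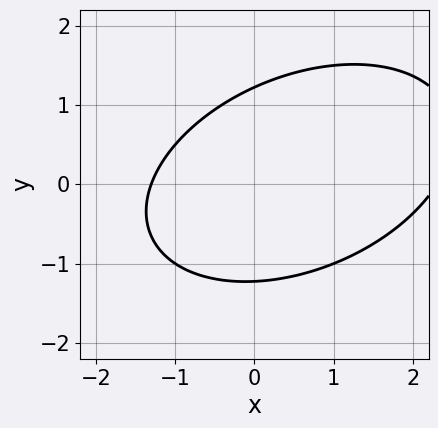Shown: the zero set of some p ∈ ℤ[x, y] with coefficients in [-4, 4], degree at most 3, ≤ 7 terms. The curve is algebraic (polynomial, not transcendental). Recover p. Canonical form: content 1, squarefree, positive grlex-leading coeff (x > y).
x^2 - x*y + 2*y^2 - x - 3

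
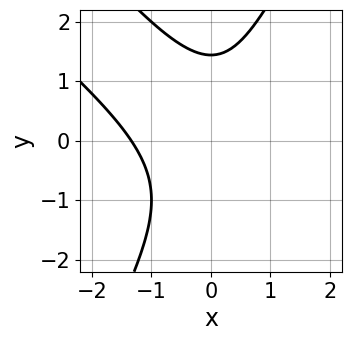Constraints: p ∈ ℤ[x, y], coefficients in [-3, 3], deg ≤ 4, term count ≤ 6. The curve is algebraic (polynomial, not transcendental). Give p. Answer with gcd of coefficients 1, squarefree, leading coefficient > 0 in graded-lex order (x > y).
Degree: a generic line meets the curve in up to 3 points, so deg p = 3.
Matching integer coefficients to the picture gives p.

2*x^3 + 3*x^2*y - y^3 + x^2 + 3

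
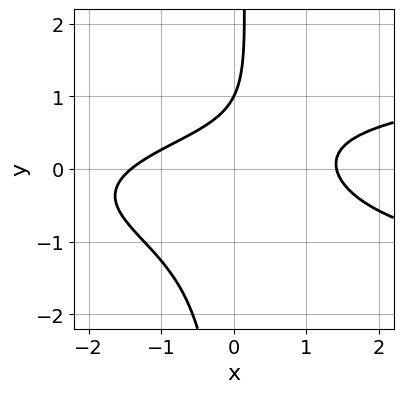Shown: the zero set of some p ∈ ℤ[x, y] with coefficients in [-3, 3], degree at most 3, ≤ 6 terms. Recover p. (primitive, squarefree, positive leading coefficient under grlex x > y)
Degree: the shape is more complex than any degree-2 curve, so deg p = 3.
From the visible intercepts: one y-axis crossing is at y = 1.
Fitting integer coefficients to these (and the overall shape) gives p.

3*x*y^2 - x^2 + x*y - 2*y + 2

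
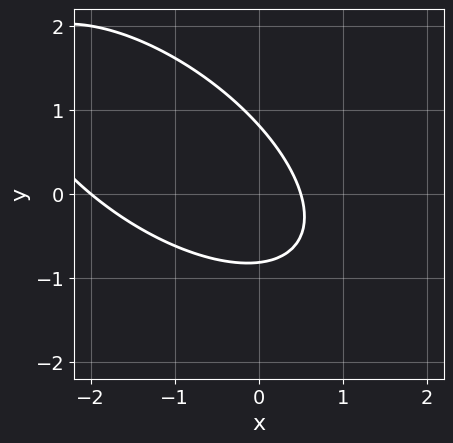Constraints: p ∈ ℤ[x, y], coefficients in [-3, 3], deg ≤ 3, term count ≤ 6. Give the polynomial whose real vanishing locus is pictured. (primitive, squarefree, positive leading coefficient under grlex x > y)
1. The degree is 2 — no degree-1 curve has this shape.
2. Reading off the gridlines: it meets the x-axis at x = -2 (among the integer gridlines).
3. Matching integer coefficients to the picture gives p.

2*x^2 + 3*x*y + 3*y^2 + 3*x - 2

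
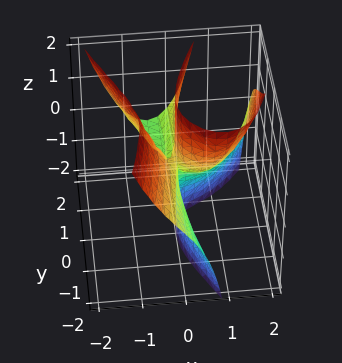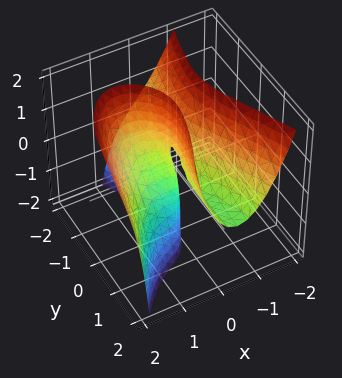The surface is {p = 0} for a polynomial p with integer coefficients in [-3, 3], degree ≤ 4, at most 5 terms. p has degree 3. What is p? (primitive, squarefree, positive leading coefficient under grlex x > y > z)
1. deg p = 3. A generic line meets the surface in up to 3 points.
2. Observable constraints: the visible y-axis segment lies entirely on the surface; one x-axis crossing is at x = 1; every point of the z-axis in the box is on the surface.
3. Assembling these constraints gives the stated polynomial.

3*x^3 + y^2*z - 3*x^2 - 3*x*y - 3*x*z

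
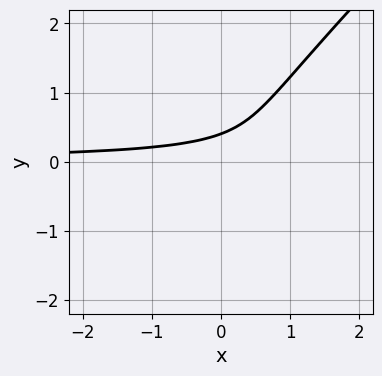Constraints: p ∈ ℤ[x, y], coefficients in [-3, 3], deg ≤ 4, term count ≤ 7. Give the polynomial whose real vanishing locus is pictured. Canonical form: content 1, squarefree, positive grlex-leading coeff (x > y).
3*x*y^2 - 3*y^3 + 2*x*y - 2*y + 1

(a) Degree: no degree-2 curve has this shape, so deg p = 3.
(b) From the axis intercepts and sections: the curve avoids every integer x-axis point in the box.
(c) Together with the visible shape, these determine p as stated.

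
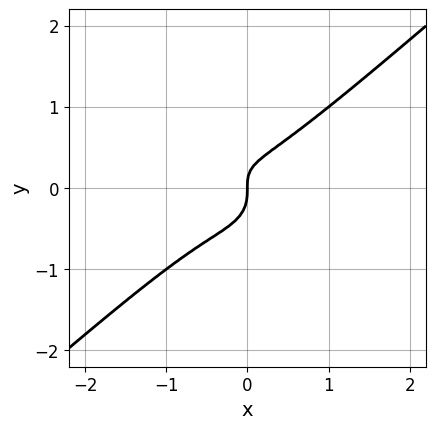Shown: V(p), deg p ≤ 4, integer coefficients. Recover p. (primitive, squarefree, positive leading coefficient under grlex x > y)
2*x^3 - 3*y^3 + x^2 - x*y + x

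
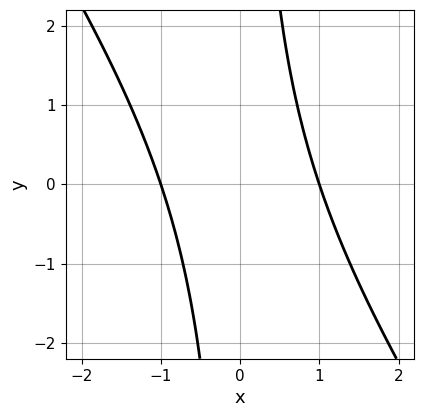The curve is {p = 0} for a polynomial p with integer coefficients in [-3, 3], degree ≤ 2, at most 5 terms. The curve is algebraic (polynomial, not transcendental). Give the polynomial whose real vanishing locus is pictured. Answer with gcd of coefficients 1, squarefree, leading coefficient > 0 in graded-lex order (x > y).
First, the degree is 2 — the shape is more complex than any degree-1 curve.
Next, checking where it meets the axes: the curve avoids every integer y-axis point in the box; among the integer gridlines, it crosses the x-axis at x ∈ {-1, 1}.
Finally, matching integer coefficients to the picture gives p.

3*x^2 + 2*x*y - 3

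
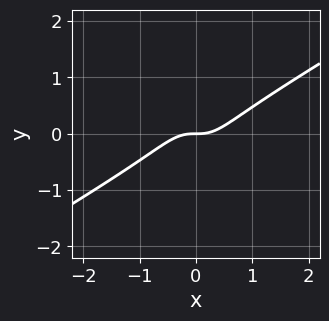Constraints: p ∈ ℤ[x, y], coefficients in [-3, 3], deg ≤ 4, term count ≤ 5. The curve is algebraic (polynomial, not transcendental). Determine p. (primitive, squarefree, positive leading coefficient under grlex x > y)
2*x^3 - 3*x^2*y - y^3 - y

(a) Degree: no degree-2 curve has this shape, so deg p = 3.
(b) Reading off the gridlines: it meets the y-axis at y = 0 (among the integer gridlines); one x-axis crossing is at x = 0.
(c) Matching integer coefficients to the picture gives p.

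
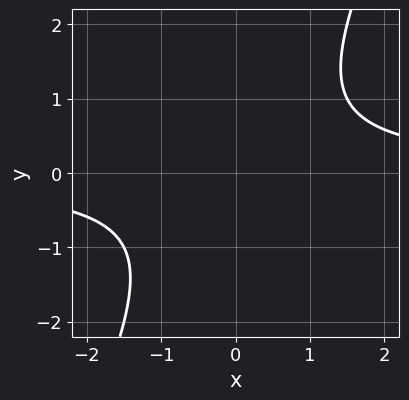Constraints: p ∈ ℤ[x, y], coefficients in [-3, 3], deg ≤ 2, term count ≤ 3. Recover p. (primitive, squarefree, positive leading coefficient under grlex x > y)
2*x*y - y^2 - 2

The degree is 2 — no degree-1 curve has this shape.
From the axis intercepts and sections: the curve avoids every integer y-axis point in the box; the curve avoids every integer x-axis point in the box.
Assembling these constraints gives the stated polynomial.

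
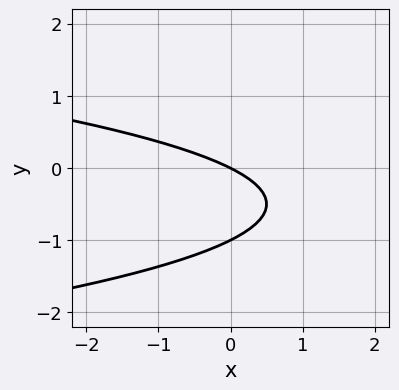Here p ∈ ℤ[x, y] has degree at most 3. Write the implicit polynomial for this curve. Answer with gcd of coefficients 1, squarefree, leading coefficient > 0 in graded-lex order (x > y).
2*y^2 + x + 2*y

First, deg p = 2. No degree-1 curve has this shape.
Next, from the axis intercepts and sections: the y-axis gridline crossings are at y ∈ {-1, 0}; it meets the x-axis at x = 0 (among the integer gridlines).
Finally, together with the visible shape, these determine p as stated.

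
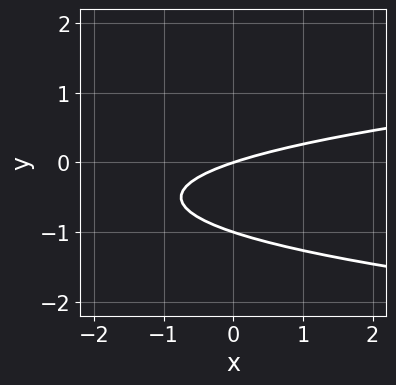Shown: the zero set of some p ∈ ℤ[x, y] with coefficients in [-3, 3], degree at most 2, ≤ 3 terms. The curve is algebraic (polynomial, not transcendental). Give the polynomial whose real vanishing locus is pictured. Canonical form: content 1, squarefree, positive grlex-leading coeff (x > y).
(a) Degree: the shape is more complex than any degree-1 curve, so deg p = 2.
(b) Reading off the gridlines: among the integer gridlines, it crosses the y-axis at y ∈ {-1, 0}; it crosses the x-axis at the gridline x = 0.
(c) Assembling these constraints gives the stated polynomial.

3*y^2 - x + 3*y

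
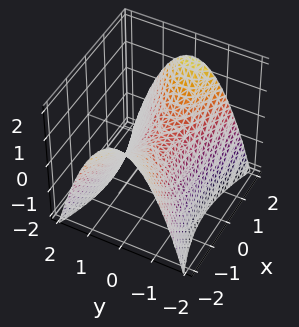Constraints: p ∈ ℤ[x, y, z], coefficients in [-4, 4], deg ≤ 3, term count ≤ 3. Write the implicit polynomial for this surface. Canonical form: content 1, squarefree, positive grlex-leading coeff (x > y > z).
(a) The degree is 2 — a hyperbolic paraboloid; a quadric.
(b) Symmetries: mirror symmetry y ↦ −y ⇒ only even powers of y; the x ↦ −x reflection is a symmetry, so x appears only in even powers.
(c) From the visible intercepts: it meets the y-axis at y = 0 (among the integer gridlines); it crosses the z-axis at the gridline z = 0; it crosses the x-axis at the gridline x = 0.
(d) The integer polynomial consistent with all of this is the stated p.

x^2 - 3*y^2 - 3*z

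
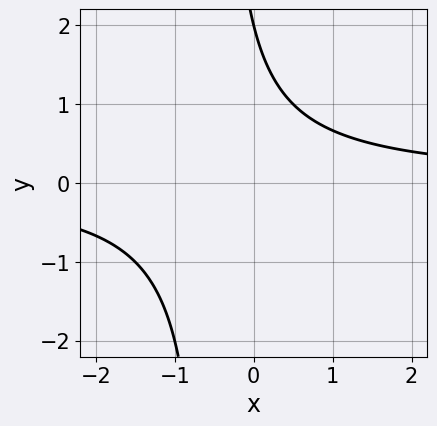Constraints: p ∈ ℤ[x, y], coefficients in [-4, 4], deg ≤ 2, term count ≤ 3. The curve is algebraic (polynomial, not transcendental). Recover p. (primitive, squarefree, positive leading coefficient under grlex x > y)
1. Degree: no degree-1 curve has this shape, so deg p = 2.
2. From the axis intercepts and sections: the curve avoids every integer x-axis point in the box; it crosses the y-axis at the gridline y = 2.
3. Together with the visible shape, these determine p as stated.

2*x*y + y - 2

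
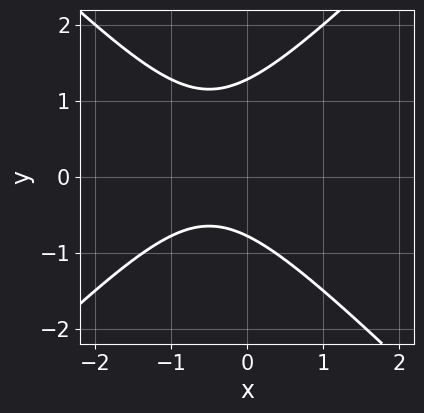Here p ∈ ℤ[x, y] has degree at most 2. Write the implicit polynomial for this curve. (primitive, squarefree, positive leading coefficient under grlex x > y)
2*x^2 - 2*y^2 + 2*x + y + 2

(a) Degree: a generic line meets the curve in up to 2 points, so deg p = 2.
(b) Reading off the gridlines: no x-intercept at any integer in the box.
(c) Assembling these constraints gives the stated polynomial.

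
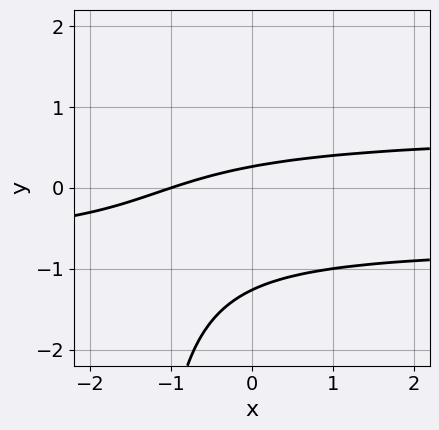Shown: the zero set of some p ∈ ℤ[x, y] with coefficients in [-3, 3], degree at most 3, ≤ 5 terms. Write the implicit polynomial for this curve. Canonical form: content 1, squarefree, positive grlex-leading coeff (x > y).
2*x*y^2 + 3*y^2 - x + 3*y - 1

(a) The degree is 3 — a generic line meets the curve in up to 3 points.
(b) Against the integer gridlines: it crosses the x-axis at the gridline x = -1.
(c) These observations pin down the coefficients.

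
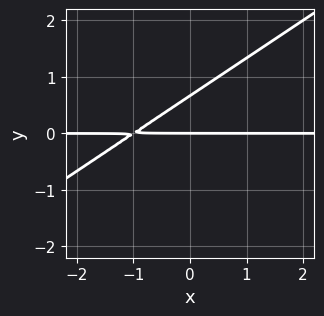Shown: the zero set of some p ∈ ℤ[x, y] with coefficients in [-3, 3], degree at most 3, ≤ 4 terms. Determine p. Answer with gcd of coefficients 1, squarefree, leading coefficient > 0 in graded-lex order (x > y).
2*x*y - 3*y^2 + 2*y

1. The degree is 2 — no degree-1 curve has this shape.
2. From the visible intercepts: every point of the x-axis in the box is on the curve; it crosses the y-axis at the gridline y = 0.
3. Together with the visible shape, these determine p as stated.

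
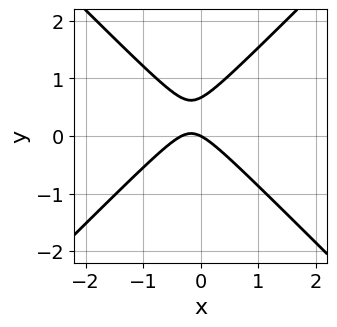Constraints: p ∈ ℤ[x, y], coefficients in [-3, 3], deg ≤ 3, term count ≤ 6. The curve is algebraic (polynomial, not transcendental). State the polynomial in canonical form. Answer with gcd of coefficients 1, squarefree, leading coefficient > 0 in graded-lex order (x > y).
(a) The degree is 2 — no degree-1 curve has this shape.
(b) From the visible intercepts: it crosses the y-axis at the gridline y = 0; it crosses the x-axis at the gridline x = 0.
(c) Matching integer coefficients to the picture gives p.

3*x^2 - 3*y^2 + x + 2*y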